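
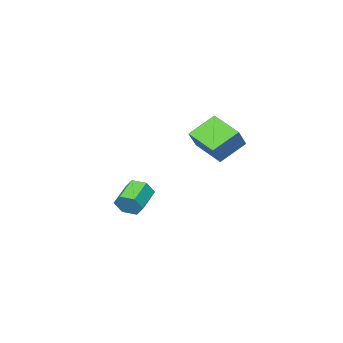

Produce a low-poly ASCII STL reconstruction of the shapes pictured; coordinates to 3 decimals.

solid 
facet normal -0.571 -0.235 -0.787
outer loop
vertex -4.85 1.782 4.039
vertex -4.817 3.346 3.549
vertex -3.602 1.498 3.219
endloop
endfacet
facet normal -0.020 -0.954 0.299
outer loop
vertex -2.883 1.794 4.211
vertex -4.85 1.782 4.039
vertex -3.602 1.498 3.219
endloop
endfacet
facet normal -0.570 -0.234 -0.787
outer loop
vertex -3.602 1.498 3.219
vertex -4.817 3.346 3.549
vertex -3.569 3.063 2.729
endloop
endfacet
facet normal 0.821 -0.186 -0.540
outer loop
vertex -3.569 3.063 2.729
vertex -2.883 1.794 4.211
vertex -3.602 1.498 3.219
endloop
endfacet
facet normal -0.821 0.186 0.540
outer loop
vertex -4.85 1.782 4.039
vertex -4.098 3.642 4.541
vertex -4.817 3.346 3.549
endloop
endfacet
facet normal -0.020 -0.954 0.298
outer loop
vertex -4.131 2.077 5.031
vertex -4.85 1.782 4.039
vertex -2.883 1.794 4.211
endloop
endfacet
facet normal -0.821 0.186 0.540
outer loop
vertex -4.131 2.077 5.031
vertex -4.098 3.642 4.541
vertex -4.85 1.782 4.039
endloop
endfacet
facet normal 0.020 0.954 -0.299
outer loop
vertex -4.817 3.346 3.549
vertex -4.098 3.642 4.541
vertex -3.569 3.063 2.729
endloop
endfacet
facet normal 0.821 -0.186 -0.540
outer loop
vertex -2.85 3.358 3.721
vertex -2.883 1.794 4.211
vertex -3.569 3.063 2.729
endloop
endfacet
facet normal 0.021 0.954 -0.299
outer loop
vertex -3.569 3.063 2.729
vertex -4.098 3.642 4.541
vertex -2.85 3.358 3.721
endloop
endfacet
facet normal 0.570 0.235 0.787
outer loop
vertex -2.85 3.358 3.721
vertex -4.131 2.077 5.031
vertex -2.883 1.794 4.211
endloop
endfacet
facet normal 0.571 0.234 0.787
outer loop
vertex -4.098 3.642 4.541
vertex -4.131 2.077 5.031
vertex -2.85 3.358 3.721
endloop
endfacet
facet normal 0.852 0.392 -0.347
outer loop
vertex -2.739 -2.658 -1.178
vertex -3.079 -2.464 -1.794
vertex -3.06 -2.004 -1.227
endloop
endfacet
facet normal 0.284 0.209 0.936
outer loop
vertex -2.739 -2.658 -1.178
vertex -3.06 -2.004 -1.227
vertex -3.941 -3.211 -0.69
endloop
endfacet
facet normal 0.284 0.209 0.936
outer loop
vertex -3.941 -3.211 -0.69
vertex -3.06 -2.004 -1.227
vertex -4.262 -2.557 -0.739
endloop
endfacet
facet normal -0.852 -0.392 0.346
outer loop
vertex -3.941 -3.211 -0.69
vertex -4.262 -2.557 -0.739
vertex -4.281 -3.016 -1.306
endloop
endfacet
facet normal 0.852 0.392 -0.347
outer loop
vertex -3.06 -2.004 -1.227
vertex -3.079 -2.464 -1.794
vertex -3.4 -1.81 -1.843
endloop
endfacet
facet normal -0.239 0.881 0.409
outer loop
vertex -3.06 -2.004 -1.227
vertex -3.4 -1.81 -1.843
vertex -4.262 -2.557 -0.739
endloop
endfacet
facet normal -0.238 0.881 0.410
outer loop
vertex -4.262 -2.557 -0.739
vertex -3.4 -1.81 -1.843
vertex -4.602 -2.362 -1.355
endloop
endfacet
facet normal -0.852 -0.392 0.346
outer loop
vertex -4.262 -2.557 -0.739
vertex -4.602 -2.362 -1.355
vertex -4.281 -3.016 -1.306
endloop
endfacet
facet normal 0.852 0.392 -0.346
outer loop
vertex -3.4 -1.81 -1.843
vertex -3.079 -2.464 -1.794
vertex -3.419 -2.269 -2.41
endloop
endfacet
facet normal -0.522 0.671 -0.526
outer loop
vertex -3.4 -1.81 -1.843
vertex -3.419 -2.269 -2.41
vertex -4.602 -2.362 -1.355
endloop
endfacet
facet normal -0.522 0.671 -0.527
outer loop
vertex -4.602 -2.362 -1.355
vertex -3.419 -2.269 -2.41
vertex -4.621 -2.822 -1.922
endloop
endfacet
facet normal -0.852 -0.392 0.347
outer loop
vertex -4.602 -2.362 -1.355
vertex -4.621 -2.822 -1.922
vertex -4.281 -3.016 -1.306
endloop
endfacet
facet normal 0.852 0.392 -0.346
outer loop
vertex -3.419 -2.269 -2.41
vertex -3.079 -2.464 -1.794
vertex -3.098 -2.923 -2.361
endloop
endfacet
facet normal -0.284 -0.209 -0.936
outer loop
vertex -3.419 -2.269 -2.41
vertex -3.098 -2.923 -2.361
vertex -4.621 -2.822 -1.922
endloop
endfacet
facet normal -0.284 -0.209 -0.936
outer loop
vertex -4.621 -2.822 -1.922
vertex -3.098 -2.923 -2.361
vertex -4.3 -3.476 -1.873
endloop
endfacet
facet normal -0.852 -0.392 0.347
outer loop
vertex -4.621 -2.822 -1.922
vertex -4.3 -3.476 -1.873
vertex -4.281 -3.016 -1.306
endloop
endfacet
facet normal 0.852 0.392 -0.346
outer loop
vertex -3.098 -2.923 -2.361
vertex -3.079 -2.464 -1.794
vertex -2.758 -3.118 -1.745
endloop
endfacet
facet normal 0.238 -0.880 -0.410
outer loop
vertex -3.098 -2.923 -2.361
vertex -2.758 -3.118 -1.745
vertex -4.3 -3.476 -1.873
endloop
endfacet
facet normal 0.238 -0.881 -0.409
outer loop
vertex -4.3 -3.476 -1.873
vertex -2.758 -3.118 -1.745
vertex -3.96 -3.67 -1.257
endloop
endfacet
facet normal -0.852 -0.392 0.347
outer loop
vertex -4.3 -3.476 -1.873
vertex -3.96 -3.67 -1.257
vertex -4.281 -3.016 -1.306
endloop
endfacet
facet normal 0.852 0.392 -0.347
outer loop
vertex -2.758 -3.118 -1.745
vertex -3.079 -2.464 -1.794
vertex -2.739 -2.658 -1.178
endloop
endfacet
facet normal 0.522 -0.671 0.527
outer loop
vertex -2.758 -3.118 -1.745
vertex -2.739 -2.658 -1.178
vertex -3.96 -3.67 -1.257
endloop
endfacet
facet normal 0.522 -0.671 0.526
outer loop
vertex -3.96 -3.67 -1.257
vertex -2.739 -2.658 -1.178
vertex -3.941 -3.211 -0.69
endloop
endfacet
facet normal -0.852 -0.392 0.346
outer loop
vertex -3.96 -3.67 -1.257
vertex -3.941 -3.211 -0.69
vertex -4.281 -3.016 -1.306
endloop
endfacet

endsolid


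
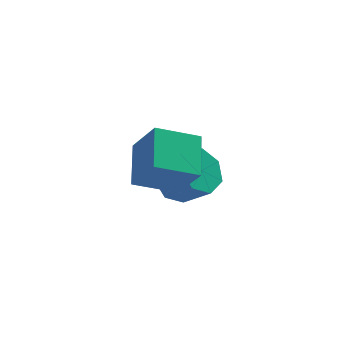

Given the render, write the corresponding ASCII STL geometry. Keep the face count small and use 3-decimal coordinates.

solid 
facet normal -0.312 0.412 -0.856
outer loop
vertex -0.161 -0.478 -0.321
vertex 1.493 -0.777 -1.068
vertex -0.713 -2.093 -0.896
endloop
endfacet
facet normal -0.899 0.163 0.406
outer loop
vertex -0.113 -2.883 0.748
vertex -0.161 -0.478 -0.321
vertex -0.713 -2.093 -0.896
endloop
endfacet
facet normal -0.312 0.412 -0.856
outer loop
vertex -0.713 -2.093 -0.896
vertex 1.493 -0.777 -1.068
vertex 0.942 -2.391 -1.643
endloop
endfacet
facet normal -0.306 -0.897 -0.319
outer loop
vertex 0.942 -2.391 -1.643
vertex -0.113 -2.883 0.748
vertex -0.713 -2.093 -0.896
endloop
endfacet
facet normal 0.306 0.897 0.319
outer loop
vertex -0.161 -0.478 -0.321
vertex 2.093 -1.567 0.576
vertex 1.493 -0.777 -1.068
endloop
endfacet
facet normal -0.899 0.162 0.406
outer loop
vertex 0.438 -1.269 1.323
vertex -0.161 -0.478 -0.321
vertex -0.113 -2.883 0.748
endloop
endfacet
facet normal 0.306 0.897 0.320
outer loop
vertex 0.438 -1.269 1.323
vertex 2.093 -1.567 0.576
vertex -0.161 -0.478 -0.321
endloop
endfacet
facet normal 0.899 -0.162 -0.406
outer loop
vertex 1.493 -0.777 -1.068
vertex 2.093 -1.567 0.576
vertex 0.942 -2.391 -1.643
endloop
endfacet
facet normal -0.306 -0.897 -0.320
outer loop
vertex 1.541 -3.182 0.001
vertex -0.113 -2.883 0.748
vertex 0.942 -2.391 -1.643
endloop
endfacet
facet normal 0.899 -0.163 -0.406
outer loop
vertex 0.942 -2.391 -1.643
vertex 2.093 -1.567 0.576
vertex 1.541 -3.182 0.001
endloop
endfacet
facet normal 0.312 -0.412 0.856
outer loop
vertex 1.541 -3.182 0.001
vertex 0.438 -1.269 1.323
vertex -0.113 -2.883 0.748
endloop
endfacet
facet normal 0.312 -0.412 0.856
outer loop
vertex 2.093 -1.567 0.576
vertex 0.438 -1.269 1.323
vertex 1.541 -3.182 0.001
endloop
endfacet
facet normal -0.515 0.491 -0.702
outer loop
vertex 2.637 1.138 -4.377
vertex 1.78 0.581 -4.138
vertex 2.1 1.495 -3.733
endloop
endfacet
facet normal 0.622 0.778 0.087
outer loop
vertex 2.637 1.138 -4.377
vertex 2.1 1.495 -3.733
vertex 3.457 0.357 -3.262
endloop
endfacet
facet normal 0.622 0.778 0.087
outer loop
vertex 3.457 0.357 -3.262
vertex 2.1 1.495 -3.733
vertex 2.92 0.714 -2.617
endloop
endfacet
facet normal 0.516 -0.491 0.702
outer loop
vertex 3.457 0.357 -3.262
vertex 2.92 0.714 -2.617
vertex 2.6 -0.201 -3.022
endloop
endfacet
facet normal -0.516 0.492 -0.702
outer loop
vertex 2.1 1.495 -3.733
vertex 1.78 0.581 -4.138
vertex 1.322 1.163 -3.394
endloop
endfacet
facet normal -0.073 0.791 0.607
outer loop
vertex 2.1 1.495 -3.733
vertex 1.322 1.163 -3.394
vertex 2.92 0.714 -2.617
endloop
endfacet
facet normal -0.073 0.791 0.607
outer loop
vertex 2.92 0.714 -2.617
vertex 1.322 1.163 -3.394
vertex 2.143 0.382 -2.278
endloop
endfacet
facet normal 0.516 -0.491 0.702
outer loop
vertex 2.92 0.714 -2.617
vertex 2.143 0.382 -2.278
vertex 2.6 -0.201 -3.022
endloop
endfacet
facet normal -0.516 0.491 -0.702
outer loop
vertex 1.322 1.163 -3.394
vertex 1.78 0.581 -4.138
vertex 0.889 0.393 -3.615
endloop
endfacet
facet normal -0.713 0.208 0.670
outer loop
vertex 1.322 1.163 -3.394
vertex 0.889 0.393 -3.615
vertex 2.143 0.382 -2.278
endloop
endfacet
facet normal -0.712 0.209 0.670
outer loop
vertex 2.143 0.382 -2.278
vertex 0.889 0.393 -3.615
vertex 1.709 -0.389 -2.499
endloop
endfacet
facet normal 0.516 -0.491 0.702
outer loop
vertex 2.143 0.382 -2.278
vertex 1.709 -0.389 -2.499
vertex 2.6 -0.201 -3.022
endloop
endfacet
facet normal -0.516 0.491 -0.702
outer loop
vertex 0.889 0.393 -3.615
vertex 1.78 0.581 -4.138
vertex 1.127 -0.236 -4.23
endloop
endfacet
facet normal -0.816 -0.531 0.227
outer loop
vertex 0.889 0.393 -3.615
vertex 1.127 -0.236 -4.23
vertex 1.709 -0.389 -2.499
endloop
endfacet
facet normal -0.816 -0.531 0.227
outer loop
vertex 1.709 -0.389 -2.499
vertex 1.127 -0.236 -4.23
vertex 1.947 -1.018 -3.114
endloop
endfacet
facet normal 0.516 -0.491 0.702
outer loop
vertex 1.709 -0.389 -2.499
vertex 1.947 -1.018 -3.114
vertex 2.6 -0.201 -3.022
endloop
endfacet
facet normal -0.516 0.491 -0.702
outer loop
vertex 1.127 -0.236 -4.23
vertex 1.78 0.581 -4.138
vertex 1.856 -0.25 -4.776
endloop
endfacet
facet normal -0.306 -0.871 -0.386
outer loop
vertex 1.127 -0.236 -4.23
vertex 1.856 -0.25 -4.776
vertex 1.947 -1.018 -3.114
endloop
endfacet
facet normal -0.304 -0.871 -0.386
outer loop
vertex 1.947 -1.018 -3.114
vertex 1.856 -0.25 -4.776
vertex 2.676 -1.031 -3.66
endloop
endfacet
facet normal 0.516 -0.492 0.701
outer loop
vertex 1.947 -1.018 -3.114
vertex 2.676 -1.031 -3.66
vertex 2.6 -0.201 -3.022
endloop
endfacet
facet normal -0.516 0.492 -0.702
outer loop
vertex 1.856 -0.25 -4.776
vertex 1.78 0.581 -4.138
vertex 2.528 0.362 -4.841
endloop
endfacet
facet normal 0.436 -0.554 -0.709
outer loop
vertex 1.856 -0.25 -4.776
vertex 2.528 0.362 -4.841
vertex 2.676 -1.031 -3.66
endloop
endfacet
facet normal 0.435 -0.555 -0.709
outer loop
vertex 2.676 -1.031 -3.66
vertex 2.528 0.362 -4.841
vertex 3.348 -0.42 -3.726
endloop
endfacet
facet normal 0.516 -0.492 0.701
outer loop
vertex 2.676 -1.031 -3.66
vertex 3.348 -0.42 -3.726
vertex 2.6 -0.201 -3.022
endloop
endfacet
facet normal -0.515 0.492 -0.702
outer loop
vertex 2.528 0.362 -4.841
vertex 1.78 0.581 -4.138
vertex 2.637 1.138 -4.377
endloop
endfacet
facet normal 0.848 0.179 -0.498
outer loop
vertex 2.528 0.362 -4.841
vertex 2.637 1.138 -4.377
vertex 3.348 -0.42 -3.726
endloop
endfacet
facet normal 0.848 0.179 -0.499
outer loop
vertex 3.348 -0.42 -3.726
vertex 2.637 1.138 -4.377
vertex 3.457 0.357 -3.262
endloop
endfacet
facet normal 0.516 -0.491 0.701
outer loop
vertex 3.348 -0.42 -3.726
vertex 3.457 0.357 -3.262
vertex 2.6 -0.201 -3.022
endloop
endfacet

endsolid


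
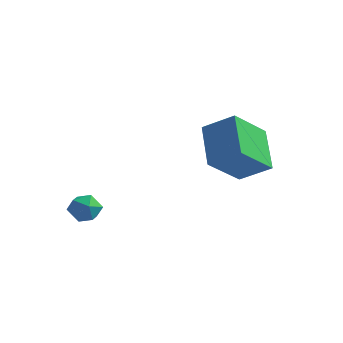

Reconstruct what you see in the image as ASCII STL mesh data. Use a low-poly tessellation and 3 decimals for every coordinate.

solid 
facet normal -0.112 0.882 -0.458
outer loop
vertex -2.113 -2.121 -0.049
vertex -2.749 -2.128 0.093
vertex -2.325 -1.858 0.509
endloop
endfacet
facet normal 0.542 0.821 -0.181
outer loop
vertex -2.113 -2.121 -0.049
vertex -2.325 -1.858 0.509
vertex -1.782 -2.218 0.504
endloop
endfacet
facet normal 0.850 0.245 -0.466
outer loop
vertex -2.113 -2.121 -0.049
vertex -1.782 -2.218 0.504
vertex -1.869 -2.71 0.086
endloop
endfacet
facet normal 0.386 -0.051 -0.921
outer loop
vertex -2.113 -2.121 -0.049
vertex -1.869 -2.71 0.086
vertex -2.467 -2.655 -0.168
endloop
endfacet
facet normal -0.208 0.342 -0.916
outer loop
vertex -2.113 -2.121 -0.049
vertex -2.467 -2.655 -0.168
vertex -2.749 -2.128 0.093
endloop
endfacet
facet normal 0.475 0.709 0.521
outer loop
vertex -1.782 -2.218 0.504
vertex -2.325 -1.858 0.509
vertex -2.213 -2.285 0.988
endloop
endfacet
facet normal -0.585 0.808 0.072
outer loop
vertex -2.325 -1.858 0.509
vertex -2.749 -2.128 0.093
vertex -2.811 -2.23 0.734
endloop
endfacet
facet normal -0.741 -0.065 -0.669
outer loop
vertex -2.749 -2.128 0.093
vertex -2.467 -2.655 -0.168
vertex -2.898 -2.722 0.316
endloop
endfacet
facet normal 0.223 -0.701 -0.677
outer loop
vertex -2.467 -2.655 -0.168
vertex -1.869 -2.71 0.086
vertex -2.355 -3.082 0.311
endloop
endfacet
facet normal 0.973 -0.222 0.059
outer loop
vertex -1.869 -2.71 0.086
vertex -1.782 -2.218 0.504
vertex -1.931 -2.812 0.727
endloop
endfacet
facet normal -0.386 0.051 0.921
outer loop
vertex -2.567 -2.819 0.869
vertex -2.213 -2.285 0.988
vertex -2.811 -2.23 0.734
endloop
endfacet
facet normal -0.850 -0.245 0.466
outer loop
vertex -2.567 -2.819 0.869
vertex -2.811 -2.23 0.734
vertex -2.898 -2.722 0.316
endloop
endfacet
facet normal -0.542 -0.821 0.181
outer loop
vertex -2.567 -2.819 0.869
vertex -2.898 -2.722 0.316
vertex -2.355 -3.082 0.311
endloop
endfacet
facet normal 0.112 -0.882 0.458
outer loop
vertex -2.567 -2.819 0.869
vertex -2.355 -3.082 0.311
vertex -1.931 -2.812 0.727
endloop
endfacet
facet normal 0.208 -0.342 0.916
outer loop
vertex -2.567 -2.819 0.869
vertex -1.931 -2.812 0.727
vertex -2.213 -2.285 0.988
endloop
endfacet
facet normal -0.223 0.701 0.677
outer loop
vertex -2.811 -2.23 0.734
vertex -2.213 -2.285 0.988
vertex -2.325 -1.858 0.509
endloop
endfacet
facet normal -0.973 0.222 -0.059
outer loop
vertex -2.898 -2.722 0.316
vertex -2.811 -2.23 0.734
vertex -2.749 -2.128 0.093
endloop
endfacet
facet normal -0.475 -0.709 -0.521
outer loop
vertex -2.355 -3.082 0.311
vertex -2.898 -2.722 0.316
vertex -2.467 -2.655 -0.168
endloop
endfacet
facet normal 0.585 -0.808 -0.072
outer loop
vertex -1.931 -2.812 0.727
vertex -2.355 -3.082 0.311
vertex -1.869 -2.71 0.086
endloop
endfacet
facet normal 0.741 0.065 0.669
outer loop
vertex -2.213 -2.285 0.988
vertex -1.931 -2.812 0.727
vertex -1.782 -2.218 0.504
endloop
endfacet
facet normal -0.836 -0.172 -0.521
outer loop
vertex 0.148 0.866 3.529
vertex 0.556 2.259 2.414
vertex 1.075 -0.291 2.423
endloop
endfacet
facet normal -0.223 -0.761 0.609
outer loop
vertex 2.204 -0.059 3.126
vertex 0.148 0.866 3.529
vertex 1.075 -0.291 2.423
endloop
endfacet
facet normal -0.836 -0.172 -0.521
outer loop
vertex 1.075 -0.291 2.423
vertex 0.556 2.259 2.414
vertex 1.483 1.101 1.308
endloop
endfacet
facet normal 0.501 -0.626 -0.598
outer loop
vertex 1.483 1.101 1.308
vertex 2.204 -0.059 3.126
vertex 1.075 -0.291 2.423
endloop
endfacet
facet normal -0.501 0.626 0.598
outer loop
vertex 0.148 0.866 3.529
vertex 1.685 2.491 3.117
vertex 0.556 2.259 2.414
endloop
endfacet
facet normal -0.223 -0.761 0.610
outer loop
vertex 1.277 1.099 4.232
vertex 0.148 0.866 3.529
vertex 2.204 -0.059 3.126
endloop
endfacet
facet normal -0.501 0.626 0.598
outer loop
vertex 1.277 1.099 4.232
vertex 1.685 2.491 3.117
vertex 0.148 0.866 3.529
endloop
endfacet
facet normal 0.223 0.761 -0.609
outer loop
vertex 0.556 2.259 2.414
vertex 1.685 2.491 3.117
vertex 1.483 1.101 1.308
endloop
endfacet
facet normal 0.501 -0.625 -0.598
outer loop
vertex 2.612 1.334 2.011
vertex 2.204 -0.059 3.126
vertex 1.483 1.101 1.308
endloop
endfacet
facet normal 0.222 0.761 -0.610
outer loop
vertex 1.483 1.101 1.308
vertex 1.685 2.491 3.117
vertex 2.612 1.334 2.011
endloop
endfacet
facet normal 0.836 0.172 0.521
outer loop
vertex 2.612 1.334 2.011
vertex 1.277 1.099 4.232
vertex 2.204 -0.059 3.126
endloop
endfacet
facet normal 0.836 0.172 0.521
outer loop
vertex 1.685 2.491 3.117
vertex 1.277 1.099 4.232
vertex 2.612 1.334 2.011
endloop
endfacet

endsolid


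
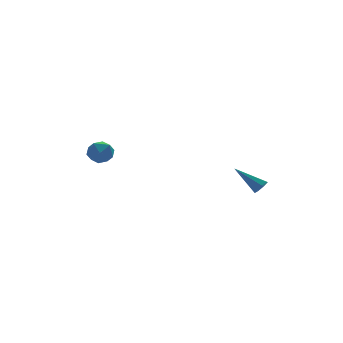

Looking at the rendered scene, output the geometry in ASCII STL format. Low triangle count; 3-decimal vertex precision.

solid 
facet normal 0.585 -0.571 -0.576
outer loop
vertex 4.507 -2.47 0.318
vertex 4.274 -2.272 -0.115
vertex 4.702 -2.093 0.142
endloop
endfacet
facet normal 0.530 0.118 0.840
outer loop
vertex 4.507 -2.47 0.318
vertex 4.702 -2.093 0.142
vertex 3.146 -1.168 0.995
endloop
endfacet
facet normal 0.585 -0.572 -0.575
outer loop
vertex 4.702 -2.093 0.142
vertex 4.274 -2.272 -0.115
vertex 4.575 -1.851 -0.228
endloop
endfacet
facet normal 0.600 0.748 0.283
outer loop
vertex 4.702 -2.093 0.142
vertex 4.575 -1.851 -0.228
vertex 3.146 -1.168 0.995
endloop
endfacet
facet normal 0.585 -0.573 -0.574
outer loop
vertex 4.575 -1.851 -0.228
vertex 4.274 -2.272 -0.115
vertex 4.222 -1.926 -0.513
endloop
endfacet
facet normal 0.113 0.918 -0.381
outer loop
vertex 4.575 -1.851 -0.228
vertex 4.222 -1.926 -0.513
vertex 3.146 -1.168 0.995
endloop
endfacet
facet normal 0.585 -0.573 -0.574
outer loop
vertex 4.222 -1.926 -0.513
vertex 4.274 -2.272 -0.115
vertex 3.908 -2.262 -0.498
endloop
endfacet
facet normal -0.566 0.500 -0.655
outer loop
vertex 4.222 -1.926 -0.513
vertex 3.908 -2.262 -0.498
vertex 3.146 -1.168 0.995
endloop
endfacet
facet normal 0.585 -0.572 -0.574
outer loop
vertex 3.908 -2.262 -0.498
vertex 4.274 -2.272 -0.115
vertex 3.87 -2.605 -0.195
endloop
endfacet
facet normal -0.924 -0.191 -0.332
outer loop
vertex 3.908 -2.262 -0.498
vertex 3.87 -2.605 -0.195
vertex 3.146 -1.168 0.995
endloop
endfacet
facet normal 0.585 -0.572 -0.574
outer loop
vertex 3.87 -2.605 -0.195
vertex 4.274 -2.272 -0.115
vertex 4.136 -2.698 0.169
endloop
endfacet
facet normal -0.693 -0.634 0.344
outer loop
vertex 3.87 -2.605 -0.195
vertex 4.136 -2.698 0.169
vertex 3.146 -1.168 0.995
endloop
endfacet
facet normal 0.583 -0.573 -0.576
outer loop
vertex 4.136 -2.698 0.169
vertex 4.274 -2.272 -0.115
vertex 4.507 -2.47 0.318
endloop
endfacet
facet normal -0.043 -0.496 0.867
outer loop
vertex 4.136 -2.698 0.169
vertex 4.507 -2.47 0.318
vertex 3.146 -1.168 0.995
endloop
endfacet
facet normal -0.863 0.208 0.461
outer loop
vertex -4.286 1.6 1.922
vertex -3.861 1.686 2.679
vertex -3.971 2.378 2.16
endloop
endfacet
facet normal -0.879 0.423 -0.220
outer loop
vertex -4.286 1.6 1.922
vertex -3.971 2.378 2.16
vertex -3.893 2.11 1.333
endloop
endfacet
facet normal -0.760 -0.146 -0.634
outer loop
vertex -4.286 1.6 1.922
vertex -3.893 2.11 1.333
vertex -3.735 1.251 1.342
endloop
endfacet
facet normal -0.670 -0.712 -0.208
outer loop
vertex -4.286 1.6 1.922
vertex -3.735 1.251 1.342
vertex -3.715 0.989 2.174
endloop
endfacet
facet normal -0.734 -0.493 0.468
outer loop
vertex -4.286 1.6 1.922
vertex -3.715 0.989 2.174
vertex -3.861 1.686 2.679
endloop
endfacet
facet normal -0.343 0.884 -0.319
outer loop
vertex -3.893 2.11 1.333
vertex -3.971 2.378 2.16
vertex -3.225 2.511 1.726
endloop
endfacet
facet normal -0.316 0.537 0.782
outer loop
vertex -3.971 2.378 2.16
vertex -3.861 1.686 2.679
vertex -3.205 2.249 2.558
endloop
endfacet
facet normal -0.108 -0.598 0.794
outer loop
vertex -3.861 1.686 2.679
vertex -3.715 0.989 2.174
vertex -3.047 1.39 2.567
endloop
endfacet
facet normal -0.005 -0.954 -0.300
outer loop
vertex -3.715 0.989 2.174
vertex -3.735 1.251 1.342
vertex -2.969 1.122 1.74
endloop
endfacet
facet normal -0.150 -0.038 -0.988
outer loop
vertex -3.735 1.251 1.342
vertex -3.893 2.11 1.333
vertex -3.079 1.814 1.221
endloop
endfacet
facet normal 0.670 0.712 0.208
outer loop
vertex -2.654 1.9 1.978
vertex -3.225 2.511 1.726
vertex -3.205 2.249 2.558
endloop
endfacet
facet normal 0.760 0.146 0.634
outer loop
vertex -2.654 1.9 1.978
vertex -3.205 2.249 2.558
vertex -3.047 1.39 2.567
endloop
endfacet
facet normal 0.879 -0.423 0.220
outer loop
vertex -2.654 1.9 1.978
vertex -3.047 1.39 2.567
vertex -2.969 1.122 1.74
endloop
endfacet
facet normal 0.863 -0.208 -0.461
outer loop
vertex -2.654 1.9 1.978
vertex -2.969 1.122 1.74
vertex -3.079 1.814 1.221
endloop
endfacet
facet normal 0.734 0.493 -0.468
outer loop
vertex -2.654 1.9 1.978
vertex -3.079 1.814 1.221
vertex -3.225 2.511 1.726
endloop
endfacet
facet normal 0.005 0.954 0.300
outer loop
vertex -3.205 2.249 2.558
vertex -3.225 2.511 1.726
vertex -3.971 2.378 2.16
endloop
endfacet
facet normal 0.150 0.038 0.988
outer loop
vertex -3.047 1.39 2.567
vertex -3.205 2.249 2.558
vertex -3.861 1.686 2.679
endloop
endfacet
facet normal 0.343 -0.884 0.319
outer loop
vertex -2.969 1.122 1.74
vertex -3.047 1.39 2.567
vertex -3.715 0.989 2.174
endloop
endfacet
facet normal 0.316 -0.537 -0.782
outer loop
vertex -3.079 1.814 1.221
vertex -2.969 1.122 1.74
vertex -3.735 1.251 1.342
endloop
endfacet
facet normal 0.108 0.598 -0.794
outer loop
vertex -3.225 2.511 1.726
vertex -3.079 1.814 1.221
vertex -3.893 2.11 1.333
endloop
endfacet

endsolid


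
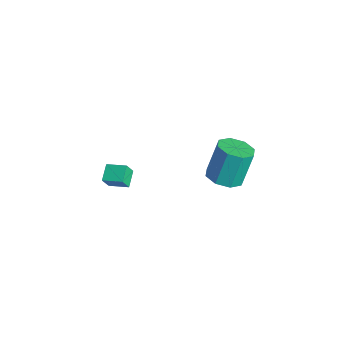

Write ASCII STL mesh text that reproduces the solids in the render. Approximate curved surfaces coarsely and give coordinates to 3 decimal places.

solid 
facet normal 0.130 -0.364 -0.922
outer loop
vertex 3.475 2.106 3.159
vertex 2.547 2.213 2.986
vertex 3.318 2.759 2.879
endloop
endfacet
facet normal 0.968 0.249 0.038
outer loop
vertex 3.475 2.106 3.159
vertex 3.318 2.759 2.879
vertex 3.221 2.819 4.967
endloop
endfacet
facet normal 0.967 0.250 0.038
outer loop
vertex 3.221 2.819 4.967
vertex 3.318 2.759 2.879
vertex 3.063 3.472 4.687
endloop
endfacet
facet normal -0.130 0.364 0.922
outer loop
vertex 3.221 2.819 4.967
vertex 3.063 3.472 4.687
vertex 2.293 2.927 4.794
endloop
endfacet
facet normal 0.130 -0.364 -0.922
outer loop
vertex 3.318 2.759 2.879
vertex 2.547 2.213 2.986
vertex 2.709 3.092 2.662
endloop
endfacet
facet normal 0.531 0.811 -0.245
outer loop
vertex 3.318 2.759 2.879
vertex 2.709 3.092 2.662
vertex 3.063 3.472 4.687
endloop
endfacet
facet normal 0.532 0.811 -0.245
outer loop
vertex 3.063 3.472 4.687
vertex 2.709 3.092 2.662
vertex 2.455 3.805 4.47
endloop
endfacet
facet normal -0.130 0.364 0.922
outer loop
vertex 3.063 3.472 4.687
vertex 2.455 3.805 4.47
vertex 2.293 2.927 4.794
endloop
endfacet
facet normal 0.129 -0.364 -0.922
outer loop
vertex 2.709 3.092 2.662
vertex 2.547 2.213 2.986
vertex 2.005 2.91 2.635
endloop
endfacet
facet normal -0.217 0.897 -0.384
outer loop
vertex 2.709 3.092 2.662
vertex 2.005 2.91 2.635
vertex 2.455 3.805 4.47
endloop
endfacet
facet normal -0.216 0.897 -0.385
outer loop
vertex 2.455 3.805 4.47
vertex 2.005 2.91 2.635
vertex 1.751 3.624 4.443
endloop
endfacet
facet normal -0.129 0.364 0.922
outer loop
vertex 2.455 3.805 4.47
vertex 1.751 3.624 4.443
vertex 2.293 2.927 4.794
endloop
endfacet
facet normal 0.130 -0.364 -0.922
outer loop
vertex 2.005 2.91 2.635
vertex 2.547 2.213 2.986
vertex 1.619 2.321 2.813
endloop
endfacet
facet normal -0.837 0.458 -0.299
outer loop
vertex 2.005 2.91 2.635
vertex 1.619 2.321 2.813
vertex 1.751 3.624 4.443
endloop
endfacet
facet normal -0.837 0.458 -0.298
outer loop
vertex 1.751 3.624 4.443
vertex 1.619 2.321 2.813
vertex 1.365 3.034 4.621
endloop
endfacet
facet normal -0.130 0.363 0.923
outer loop
vertex 1.751 3.624 4.443
vertex 1.365 3.034 4.621
vertex 2.293 2.927 4.794
endloop
endfacet
facet normal 0.130 -0.364 -0.922
outer loop
vertex 1.619 2.321 2.813
vertex 2.547 2.213 2.986
vertex 1.777 1.668 3.093
endloop
endfacet
facet normal -0.968 -0.250 -0.037
outer loop
vertex 1.619 2.321 2.813
vertex 1.777 1.668 3.093
vertex 1.365 3.034 4.621
endloop
endfacet
facet normal -0.968 -0.249 -0.038
outer loop
vertex 1.365 3.034 4.621
vertex 1.777 1.668 3.093
vertex 1.522 2.381 4.901
endloop
endfacet
facet normal -0.130 0.364 0.922
outer loop
vertex 1.365 3.034 4.621
vertex 1.522 2.381 4.901
vertex 2.293 2.927 4.794
endloop
endfacet
facet normal 0.130 -0.364 -0.922
outer loop
vertex 1.777 1.668 3.093
vertex 2.547 2.213 2.986
vertex 2.385 1.335 3.31
endloop
endfacet
facet normal -0.532 -0.811 0.245
outer loop
vertex 1.777 1.668 3.093
vertex 2.385 1.335 3.31
vertex 1.522 2.381 4.901
endloop
endfacet
facet normal -0.531 -0.811 0.245
outer loop
vertex 1.522 2.381 4.901
vertex 2.385 1.335 3.31
vertex 2.131 2.048 5.118
endloop
endfacet
facet normal -0.130 0.364 0.922
outer loop
vertex 1.522 2.381 4.901
vertex 2.131 2.048 5.118
vertex 2.293 2.927 4.794
endloop
endfacet
facet normal 0.129 -0.364 -0.922
outer loop
vertex 2.385 1.335 3.31
vertex 2.547 2.213 2.986
vertex 3.089 1.516 3.337
endloop
endfacet
facet normal 0.216 -0.898 0.384
outer loop
vertex 2.385 1.335 3.31
vertex 3.089 1.516 3.337
vertex 2.131 2.048 5.118
endloop
endfacet
facet normal 0.217 -0.897 0.385
outer loop
vertex 2.131 2.048 5.118
vertex 3.089 1.516 3.337
vertex 2.835 2.23 5.145
endloop
endfacet
facet normal -0.129 0.364 0.922
outer loop
vertex 2.131 2.048 5.118
vertex 2.835 2.23 5.145
vertex 2.293 2.927 4.794
endloop
endfacet
facet normal 0.130 -0.363 -0.923
outer loop
vertex 3.089 1.516 3.337
vertex 2.547 2.213 2.986
vertex 3.475 2.106 3.159
endloop
endfacet
facet normal 0.837 -0.458 0.298
outer loop
vertex 3.089 1.516 3.337
vertex 3.475 2.106 3.159
vertex 2.835 2.23 5.145
endloop
endfacet
facet normal 0.837 -0.458 0.298
outer loop
vertex 2.835 2.23 5.145
vertex 3.475 2.106 3.159
vertex 3.221 2.819 4.967
endloop
endfacet
facet normal -0.130 0.364 0.922
outer loop
vertex 2.835 2.23 5.145
vertex 3.221 2.819 4.967
vertex 2.293 2.927 4.794
endloop
endfacet
facet normal -0.743 0.529 0.411
outer loop
vertex -4.521 -1.066 -1.781
vertex -3.79 -0.247 -1.514
vertex -4.68 -0.66 -2.591
endloop
endfacet
facet normal -0.646 -0.725 -0.237
outer loop
vertex -3.93 -1.193 -3.006
vertex -4.521 -1.066 -1.781
vertex -4.68 -0.66 -2.591
endloop
endfacet
facet normal -0.743 0.528 0.412
outer loop
vertex -4.68 -0.66 -2.591
vertex -3.79 -0.247 -1.514
vertex -3.949 0.16 -2.323
endloop
endfacet
facet normal -0.173 0.442 -0.880
outer loop
vertex -3.949 0.16 -2.323
vertex -3.93 -1.193 -3.006
vertex -4.68 -0.66 -2.591
endloop
endfacet
facet normal 0.173 -0.442 0.880
outer loop
vertex -4.521 -1.066 -1.781
vertex -3.04 -0.78 -1.929
vertex -3.79 -0.247 -1.514
endloop
endfacet
facet normal -0.647 -0.724 -0.237
outer loop
vertex -3.771 -1.6 -2.197
vertex -4.521 -1.066 -1.781
vertex -3.93 -1.193 -3.006
endloop
endfacet
facet normal 0.173 -0.442 0.880
outer loop
vertex -3.771 -1.6 -2.197
vertex -3.04 -0.78 -1.929
vertex -4.521 -1.066 -1.781
endloop
endfacet
facet normal 0.647 0.725 0.238
outer loop
vertex -3.79 -0.247 -1.514
vertex -3.04 -0.78 -1.929
vertex -3.949 0.16 -2.323
endloop
endfacet
facet normal -0.174 0.442 -0.880
outer loop
vertex -3.199 -0.374 -2.739
vertex -3.93 -1.193 -3.006
vertex -3.949 0.16 -2.323
endloop
endfacet
facet normal 0.647 0.725 0.236
outer loop
vertex -3.949 0.16 -2.323
vertex -3.04 -0.78 -1.929
vertex -3.199 -0.374 -2.739
endloop
endfacet
facet normal 0.742 -0.528 -0.412
outer loop
vertex -3.199 -0.374 -2.739
vertex -3.771 -1.6 -2.197
vertex -3.93 -1.193 -3.006
endloop
endfacet
facet normal 0.743 -0.528 -0.411
outer loop
vertex -3.04 -0.78 -1.929
vertex -3.771 -1.6 -2.197
vertex -3.199 -0.374 -2.739
endloop
endfacet

endsolid


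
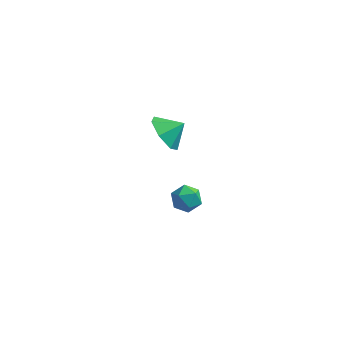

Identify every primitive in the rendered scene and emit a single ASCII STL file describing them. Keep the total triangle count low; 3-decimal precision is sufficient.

solid 
facet normal -0.665 0.027 0.746
outer loop
vertex 0.137 1.138 -2.94
vertex 0.636 0.661 -2.478
vertex 0.705 1.489 -2.446
endloop
endfacet
facet normal -0.696 0.623 0.357
outer loop
vertex 0.137 1.138 -2.94
vertex 0.705 1.489 -2.446
vertex 0.579 1.787 -3.211
endloop
endfacet
facet normal -0.840 0.440 -0.317
outer loop
vertex 0.137 1.138 -2.94
vertex 0.579 1.787 -3.211
vertex 0.433 1.144 -3.716
endloop
endfacet
facet normal -0.899 -0.269 -0.345
outer loop
vertex 0.137 1.138 -2.94
vertex 0.433 1.144 -3.716
vertex 0.468 0.448 -3.264
endloop
endfacet
facet normal -0.791 -0.526 0.312
outer loop
vertex 0.137 1.138 -2.94
vertex 0.468 0.448 -3.264
vertex 0.636 0.661 -2.478
endloop
endfacet
facet normal -0.051 0.928 0.370
outer loop
vertex 0.579 1.787 -3.211
vertex 0.705 1.489 -2.446
vertex 1.352 1.712 -2.916
endloop
endfacet
facet normal -0.000 -0.039 0.999
outer loop
vertex 0.705 1.489 -2.446
vertex 0.636 0.661 -2.478
vertex 1.387 1.016 -2.464
endloop
endfacet
facet normal -0.204 -0.933 0.296
outer loop
vertex 0.636 0.661 -2.478
vertex 0.468 0.448 -3.264
vertex 1.241 0.373 -2.969
endloop
endfacet
facet normal -0.379 -0.517 -0.767
outer loop
vertex 0.468 0.448 -3.264
vertex 0.433 1.144 -3.716
vertex 1.115 0.671 -3.734
endloop
endfacet
facet normal -0.285 0.631 -0.721
outer loop
vertex 0.433 1.144 -3.716
vertex 0.579 1.787 -3.211
vertex 1.184 1.499 -3.702
endloop
endfacet
facet normal 0.899 0.269 0.345
outer loop
vertex 1.683 1.022 -3.24
vertex 1.352 1.712 -2.916
vertex 1.387 1.016 -2.464
endloop
endfacet
facet normal 0.840 -0.440 0.317
outer loop
vertex 1.683 1.022 -3.24
vertex 1.387 1.016 -2.464
vertex 1.241 0.373 -2.969
endloop
endfacet
facet normal 0.696 -0.623 -0.357
outer loop
vertex 1.683 1.022 -3.24
vertex 1.241 0.373 -2.969
vertex 1.115 0.671 -3.734
endloop
endfacet
facet normal 0.665 -0.027 -0.746
outer loop
vertex 1.683 1.022 -3.24
vertex 1.115 0.671 -3.734
vertex 1.184 1.499 -3.702
endloop
endfacet
facet normal 0.791 0.526 -0.312
outer loop
vertex 1.683 1.022 -3.24
vertex 1.184 1.499 -3.702
vertex 1.352 1.712 -2.916
endloop
endfacet
facet normal 0.379 0.517 0.767
outer loop
vertex 1.387 1.016 -2.464
vertex 1.352 1.712 -2.916
vertex 0.705 1.489 -2.446
endloop
endfacet
facet normal 0.285 -0.631 0.721
outer loop
vertex 1.241 0.373 -2.969
vertex 1.387 1.016 -2.464
vertex 0.636 0.661 -2.478
endloop
endfacet
facet normal 0.051 -0.928 -0.370
outer loop
vertex 1.115 0.671 -3.734
vertex 1.241 0.373 -2.969
vertex 0.468 0.448 -3.264
endloop
endfacet
facet normal 0.000 0.039 -0.999
outer loop
vertex 1.184 1.499 -3.702
vertex 1.115 0.671 -3.734
vertex 0.433 1.144 -3.716
endloop
endfacet
facet normal 0.204 0.933 -0.296
outer loop
vertex 1.352 1.712 -2.916
vertex 1.184 1.499 -3.702
vertex 0.579 1.787 -3.211
endloop
endfacet
facet normal -0.748 -0.392 -0.536
outer loop
vertex 0.524 0.373 2.31
vertex 0.189 -0.156 3.165
vertex -0.086 0.815 2.838
endloop
endfacet
facet normal 0.515 0.849 -0.116
outer loop
vertex 0.524 0.373 2.31
vertex -0.086 0.815 2.838
vertex 1.011 0.276 3.755
endloop
endfacet
facet normal -0.748 -0.392 -0.535
outer loop
vertex -0.086 0.815 2.838
vertex 0.189 -0.156 3.165
vertex -0.489 0.526 3.613
endloop
endfacet
facet normal 0.114 0.910 0.399
outer loop
vertex -0.086 0.815 2.838
vertex -0.489 0.526 3.613
vertex 1.011 0.276 3.755
endloop
endfacet
facet normal -0.748 -0.392 -0.535
outer loop
vertex -0.489 0.526 3.613
vertex 0.189 -0.156 3.165
vertex -0.382 -0.276 4.051
endloop
endfacet
facet normal -0.003 0.479 0.878
outer loop
vertex -0.489 0.526 3.613
vertex -0.382 -0.276 4.051
vertex 1.011 0.276 3.755
endloop
endfacet
facet normal -0.748 -0.392 -0.535
outer loop
vertex -0.382 -0.276 4.051
vertex 0.189 -0.156 3.165
vertex 0.154 -0.987 3.822
endloop
endfacet
facet normal 0.252 -0.120 0.960
outer loop
vertex -0.382 -0.276 4.051
vertex 0.154 -0.987 3.822
vertex 1.011 0.276 3.755
endloop
endfacet
facet normal -0.748 -0.392 -0.536
outer loop
vertex 0.154 -0.987 3.822
vertex 0.189 -0.156 3.165
vertex 0.717 -1.072 3.099
endloop
endfacet
facet normal 0.685 -0.434 0.585
outer loop
vertex 0.154 -0.987 3.822
vertex 0.717 -1.072 3.099
vertex 1.011 0.276 3.755
endloop
endfacet
facet normal -0.748 -0.393 -0.535
outer loop
vertex 0.717 -1.072 3.099
vertex 0.189 -0.156 3.165
vertex 0.881 -0.467 2.426
endloop
endfacet
facet normal 0.973 -0.228 0.032
outer loop
vertex 0.717 -1.072 3.099
vertex 0.881 -0.467 2.426
vertex 1.011 0.276 3.755
endloop
endfacet
facet normal -0.748 -0.392 -0.536
outer loop
vertex 0.881 -0.467 2.426
vertex 0.189 -0.156 3.165
vertex 0.524 0.373 2.31
endloop
endfacet
facet normal 0.897 0.343 -0.279
outer loop
vertex 0.881 -0.467 2.426
vertex 0.524 0.373 2.31
vertex 1.011 0.276 3.755
endloop
endfacet

endsolid


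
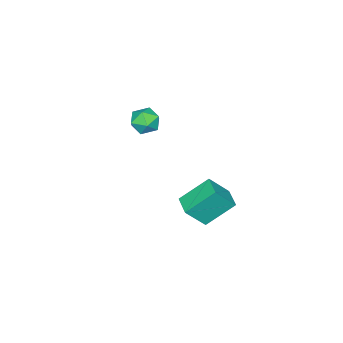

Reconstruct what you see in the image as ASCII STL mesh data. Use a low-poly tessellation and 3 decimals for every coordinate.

solid 
facet normal -0.563 0.518 0.644
outer loop
vertex 1.274 3.126 3.433
vertex 2.019 4.013 3.371
vertex 0.446 3.736 2.22
endloop
endfacet
facet normal -0.642 -0.765 0.054
outer loop
vertex 1.521 2.747 0.989
vertex 1.274 3.126 3.433
vertex 0.446 3.736 2.22
endloop
endfacet
facet normal -0.563 0.518 0.644
outer loop
vertex 0.446 3.736 2.22
vertex 2.019 4.013 3.371
vertex 1.192 4.623 2.158
endloop
endfacet
facet normal -0.520 0.384 -0.763
outer loop
vertex 1.192 4.623 2.158
vertex 1.521 2.747 0.989
vertex 0.446 3.736 2.22
endloop
endfacet
facet normal 0.520 -0.384 0.763
outer loop
vertex 1.274 3.126 3.433
vertex 3.094 3.024 2.14
vertex 2.019 4.013 3.371
endloop
endfacet
facet normal -0.642 -0.764 0.054
outer loop
vertex 2.348 2.137 2.202
vertex 1.274 3.126 3.433
vertex 1.521 2.747 0.989
endloop
endfacet
facet normal 0.520 -0.384 0.763
outer loop
vertex 2.348 2.137 2.202
vertex 3.094 3.024 2.14
vertex 1.274 3.126 3.433
endloop
endfacet
facet normal 0.642 0.765 -0.053
outer loop
vertex 2.019 4.013 3.371
vertex 3.094 3.024 2.14
vertex 1.192 4.623 2.158
endloop
endfacet
facet normal -0.521 0.384 -0.763
outer loop
vertex 2.266 3.634 0.927
vertex 1.521 2.747 0.989
vertex 1.192 4.623 2.158
endloop
endfacet
facet normal 0.642 0.765 -0.054
outer loop
vertex 1.192 4.623 2.158
vertex 3.094 3.024 2.14
vertex 2.266 3.634 0.927
endloop
endfacet
facet normal 0.563 -0.518 -0.644
outer loop
vertex 2.266 3.634 0.927
vertex 2.348 2.137 2.202
vertex 1.521 2.747 0.989
endloop
endfacet
facet normal 0.562 -0.518 -0.644
outer loop
vertex 3.094 3.024 2.14
vertex 2.348 2.137 2.202
vertex 2.266 3.634 0.927
endloop
endfacet
facet normal -0.813 0.395 0.427
outer loop
vertex -2.511 -2.468 2.904
vertex -2.354 -2.944 3.644
vertex -2.003 -2.127 3.556
endloop
endfacet
facet normal -0.522 0.852 -0.039
outer loop
vertex -2.511 -2.468 2.904
vertex -2.003 -2.127 3.556
vertex -1.765 -2.02 2.701
endloop
endfacet
facet normal -0.505 0.534 -0.678
outer loop
vertex -2.511 -2.468 2.904
vertex -1.765 -2.02 2.701
vertex -1.968 -2.77 2.261
endloop
endfacet
facet normal -0.785 -0.118 -0.608
outer loop
vertex -2.511 -2.468 2.904
vertex -1.968 -2.77 2.261
vertex -2.333 -3.342 2.844
endloop
endfacet
facet normal -0.976 -0.204 0.076
outer loop
vertex -2.511 -2.468 2.904
vertex -2.333 -3.342 2.844
vertex -2.354 -2.944 3.644
endloop
endfacet
facet normal 0.150 0.975 0.164
outer loop
vertex -1.765 -2.02 2.701
vertex -2.003 -2.127 3.556
vertex -1.147 -2.218 3.316
endloop
endfacet
facet normal -0.321 0.237 0.917
outer loop
vertex -2.003 -2.127 3.556
vertex -2.354 -2.944 3.644
vertex -1.512 -2.79 3.899
endloop
endfacet
facet normal -0.583 -0.733 0.350
outer loop
vertex -2.354 -2.944 3.644
vertex -2.333 -3.342 2.844
vertex -1.715 -3.54 3.459
endloop
endfacet
facet normal -0.275 -0.595 -0.756
outer loop
vertex -2.333 -3.342 2.844
vertex -1.968 -2.77 2.261
vertex -1.477 -3.433 2.604
endloop
endfacet
facet normal 0.179 0.461 -0.869
outer loop
vertex -1.968 -2.77 2.261
vertex -1.765 -2.02 2.701
vertex -1.126 -2.616 2.516
endloop
endfacet
facet normal 0.785 0.118 0.608
outer loop
vertex -0.969 -3.092 3.256
vertex -1.147 -2.218 3.316
vertex -1.512 -2.79 3.899
endloop
endfacet
facet normal 0.505 -0.534 0.678
outer loop
vertex -0.969 -3.092 3.256
vertex -1.512 -2.79 3.899
vertex -1.715 -3.54 3.459
endloop
endfacet
facet normal 0.522 -0.852 0.039
outer loop
vertex -0.969 -3.092 3.256
vertex -1.715 -3.54 3.459
vertex -1.477 -3.433 2.604
endloop
endfacet
facet normal 0.813 -0.395 -0.427
outer loop
vertex -0.969 -3.092 3.256
vertex -1.477 -3.433 2.604
vertex -1.126 -2.616 2.516
endloop
endfacet
facet normal 0.976 0.204 -0.076
outer loop
vertex -0.969 -3.092 3.256
vertex -1.126 -2.616 2.516
vertex -1.147 -2.218 3.316
endloop
endfacet
facet normal 0.275 0.595 0.756
outer loop
vertex -1.512 -2.79 3.899
vertex -1.147 -2.218 3.316
vertex -2.003 -2.127 3.556
endloop
endfacet
facet normal -0.179 -0.461 0.869
outer loop
vertex -1.715 -3.54 3.459
vertex -1.512 -2.79 3.899
vertex -2.354 -2.944 3.644
endloop
endfacet
facet normal -0.150 -0.975 -0.164
outer loop
vertex -1.477 -3.433 2.604
vertex -1.715 -3.54 3.459
vertex -2.333 -3.342 2.844
endloop
endfacet
facet normal 0.321 -0.237 -0.917
outer loop
vertex -1.126 -2.616 2.516
vertex -1.477 -3.433 2.604
vertex -1.968 -2.77 2.261
endloop
endfacet
facet normal 0.583 0.733 -0.350
outer loop
vertex -1.147 -2.218 3.316
vertex -1.126 -2.616 2.516
vertex -1.765 -2.02 2.701
endloop
endfacet

endsolid


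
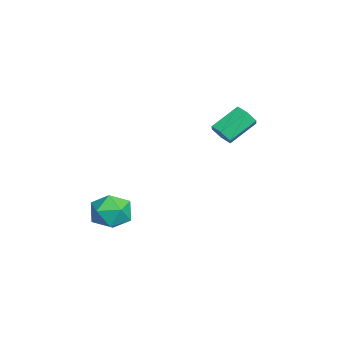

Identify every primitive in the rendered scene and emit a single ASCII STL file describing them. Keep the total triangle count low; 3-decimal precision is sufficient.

solid 
facet normal -0.764 0.604 0.225
outer loop
vertex 2.113 -2.26 -0.726
vertex 1.884 -2.903 0.22
vertex 2.619 -2.0 0.293
endloop
endfacet
facet normal -0.252 0.960 -0.120
outer loop
vertex 2.113 -2.26 -0.726
vertex 2.619 -2.0 0.293
vertex 3.241 -1.96 -0.694
endloop
endfacet
facet normal -0.150 0.643 -0.751
outer loop
vertex 2.113 -2.26 -0.726
vertex 3.241 -1.96 -0.694
vertex 2.89 -2.839 -1.377
endloop
endfacet
facet normal -0.599 0.090 -0.795
outer loop
vertex 2.113 -2.26 -0.726
vertex 2.89 -2.839 -1.377
vertex 2.052 -3.422 -0.812
endloop
endfacet
facet normal -0.979 0.066 -0.192
outer loop
vertex 2.113 -2.26 -0.726
vertex 2.052 -3.422 -0.812
vertex 1.884 -2.903 0.22
endloop
endfacet
facet normal 0.351 0.900 0.257
outer loop
vertex 3.241 -1.96 -0.694
vertex 2.619 -2.0 0.293
vertex 3.708 -2.418 0.272
endloop
endfacet
facet normal -0.479 0.324 0.816
outer loop
vertex 2.619 -2.0 0.293
vertex 1.884 -2.903 0.22
vertex 2.87 -3.001 0.837
endloop
endfacet
facet normal -0.826 -0.546 0.140
outer loop
vertex 1.884 -2.903 0.22
vertex 2.052 -3.422 -0.812
vertex 2.519 -3.88 0.154
endloop
endfacet
facet normal -0.211 -0.507 -0.836
outer loop
vertex 2.052 -3.422 -0.812
vertex 2.89 -2.839 -1.377
vertex 3.141 -3.84 -0.833
endloop
endfacet
facet normal 0.516 0.387 -0.764
outer loop
vertex 2.89 -2.839 -1.377
vertex 3.241 -1.96 -0.694
vertex 3.876 -2.937 -0.76
endloop
endfacet
facet normal 0.599 -0.090 0.795
outer loop
vertex 3.647 -3.58 0.186
vertex 3.708 -2.418 0.272
vertex 2.87 -3.001 0.837
endloop
endfacet
facet normal 0.150 -0.643 0.751
outer loop
vertex 3.647 -3.58 0.186
vertex 2.87 -3.001 0.837
vertex 2.519 -3.88 0.154
endloop
endfacet
facet normal 0.252 -0.960 0.120
outer loop
vertex 3.647 -3.58 0.186
vertex 2.519 -3.88 0.154
vertex 3.141 -3.84 -0.833
endloop
endfacet
facet normal 0.764 -0.604 -0.225
outer loop
vertex 3.647 -3.58 0.186
vertex 3.141 -3.84 -0.833
vertex 3.876 -2.937 -0.76
endloop
endfacet
facet normal 0.979 -0.066 0.192
outer loop
vertex 3.647 -3.58 0.186
vertex 3.876 -2.937 -0.76
vertex 3.708 -2.418 0.272
endloop
endfacet
facet normal 0.211 0.507 0.836
outer loop
vertex 2.87 -3.001 0.837
vertex 3.708 -2.418 0.272
vertex 2.619 -2.0 0.293
endloop
endfacet
facet normal -0.516 -0.387 0.764
outer loop
vertex 2.519 -3.88 0.154
vertex 2.87 -3.001 0.837
vertex 1.884 -2.903 0.22
endloop
endfacet
facet normal -0.351 -0.900 -0.257
outer loop
vertex 3.141 -3.84 -0.833
vertex 2.519 -3.88 0.154
vertex 2.052 -3.422 -0.812
endloop
endfacet
facet normal 0.479 -0.324 -0.816
outer loop
vertex 3.876 -2.937 -0.76
vertex 3.141 -3.84 -0.833
vertex 2.89 -2.839 -1.377
endloop
endfacet
facet normal 0.826 0.546 -0.140
outer loop
vertex 3.708 -2.418 0.272
vertex 3.876 -2.937 -0.76
vertex 3.241 -1.96 -0.694
endloop
endfacet
facet normal 0.407 -0.721 -0.560
outer loop
vertex -2.09 2.996 2.061
vertex -2.701 2.559 2.179
vertex -2.681 3.032 1.585
endloop
endfacet
facet normal 0.478 0.691 -0.542
outer loop
vertex -2.09 2.996 2.061
vertex -2.681 3.032 1.585
vertex -2.849 4.338 3.103
endloop
endfacet
facet normal 0.480 0.691 -0.541
outer loop
vertex -2.849 4.338 3.103
vertex -2.681 3.032 1.585
vertex -3.439 4.374 2.626
endloop
endfacet
facet normal -0.408 0.721 0.560
outer loop
vertex -2.849 4.338 3.103
vertex -3.439 4.374 2.626
vertex -3.459 3.901 3.221
endloop
endfacet
facet normal 0.407 -0.721 -0.560
outer loop
vertex -2.681 3.032 1.585
vertex -2.701 2.559 2.179
vertex -3.292 2.595 1.703
endloop
endfacet
facet normal -0.434 0.386 -0.814
outer loop
vertex -2.681 3.032 1.585
vertex -3.292 2.595 1.703
vertex -3.439 4.374 2.626
endloop
endfacet
facet normal -0.434 0.386 -0.814
outer loop
vertex -3.439 4.374 2.626
vertex -3.292 2.595 1.703
vertex -4.05 3.937 2.744
endloop
endfacet
facet normal -0.408 0.721 0.560
outer loop
vertex -3.439 4.374 2.626
vertex -4.05 3.937 2.744
vertex -3.459 3.901 3.221
endloop
endfacet
facet normal 0.408 -0.721 -0.561
outer loop
vertex -3.292 2.595 1.703
vertex -2.701 2.559 2.179
vertex -3.311 2.122 2.297
endloop
endfacet
facet normal -0.913 -0.305 -0.272
outer loop
vertex -3.292 2.595 1.703
vertex -3.311 2.122 2.297
vertex -4.05 3.937 2.744
endloop
endfacet
facet normal -0.913 -0.304 -0.273
outer loop
vertex -4.05 3.937 2.744
vertex -3.311 2.122 2.297
vertex -4.07 3.464 3.339
endloop
endfacet
facet normal -0.408 0.721 0.560
outer loop
vertex -4.05 3.937 2.744
vertex -4.07 3.464 3.339
vertex -3.459 3.901 3.221
endloop
endfacet
facet normal 0.408 -0.721 -0.560
outer loop
vertex -3.311 2.122 2.297
vertex -2.701 2.559 2.179
vertex -2.721 2.086 2.774
endloop
endfacet
facet normal -0.479 -0.691 0.541
outer loop
vertex -3.311 2.122 2.297
vertex -2.721 2.086 2.774
vertex -4.07 3.464 3.339
endloop
endfacet
facet normal -0.479 -0.691 0.542
outer loop
vertex -4.07 3.464 3.339
vertex -2.721 2.086 2.774
vertex -3.479 3.428 3.815
endloop
endfacet
facet normal -0.407 0.721 0.560
outer loop
vertex -4.07 3.464 3.339
vertex -3.479 3.428 3.815
vertex -3.459 3.901 3.221
endloop
endfacet
facet normal 0.408 -0.721 -0.560
outer loop
vertex -2.721 2.086 2.774
vertex -2.701 2.559 2.179
vertex -2.11 2.523 2.656
endloop
endfacet
facet normal 0.434 -0.386 0.814
outer loop
vertex -2.721 2.086 2.774
vertex -2.11 2.523 2.656
vertex -3.479 3.428 3.815
endloop
endfacet
facet normal 0.434 -0.386 0.814
outer loop
vertex -3.479 3.428 3.815
vertex -2.11 2.523 2.656
vertex -2.868 3.865 3.697
endloop
endfacet
facet normal -0.407 0.721 0.560
outer loop
vertex -3.479 3.428 3.815
vertex -2.868 3.865 3.697
vertex -3.459 3.901 3.221
endloop
endfacet
facet normal 0.408 -0.721 -0.560
outer loop
vertex -2.11 2.523 2.656
vertex -2.701 2.559 2.179
vertex -2.09 2.996 2.061
endloop
endfacet
facet normal 0.913 0.304 0.273
outer loop
vertex -2.11 2.523 2.656
vertex -2.09 2.996 2.061
vertex -2.868 3.865 3.697
endloop
endfacet
facet normal 0.913 0.305 0.272
outer loop
vertex -2.868 3.865 3.697
vertex -2.09 2.996 2.061
vertex -2.849 4.338 3.103
endloop
endfacet
facet normal -0.408 0.721 0.561
outer loop
vertex -2.868 3.865 3.697
vertex -2.849 4.338 3.103
vertex -3.459 3.901 3.221
endloop
endfacet

endsolid


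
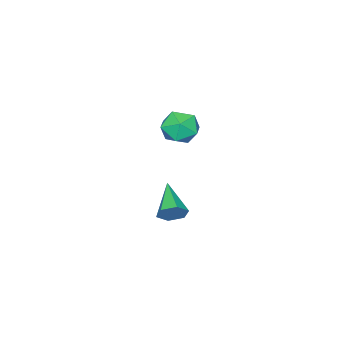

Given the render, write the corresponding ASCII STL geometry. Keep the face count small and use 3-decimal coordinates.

solid 
facet normal -0.561 0.802 0.203
outer loop
vertex 2.876 3.64 1.734
vertex 2.147 3.177 1.549
vertex 2.464 3.19 2.373
endloop
endfacet
facet normal 0.038 0.805 0.592
outer loop
vertex 2.876 3.64 1.734
vertex 2.464 3.19 2.373
vertex 3.346 3.183 2.326
endloop
endfacet
facet normal 0.593 0.793 0.142
outer loop
vertex 2.876 3.64 1.734
vertex 3.346 3.183 2.326
vertex 3.574 3.165 1.473
endloop
endfacet
facet normal 0.336 0.782 -0.524
outer loop
vertex 2.876 3.64 1.734
vertex 3.574 3.165 1.473
vertex 2.833 3.162 0.993
endloop
endfacet
facet normal -0.377 0.788 -0.487
outer loop
vertex 2.876 3.64 1.734
vertex 2.833 3.162 0.993
vertex 2.147 3.177 1.549
endloop
endfacet
facet normal 0.054 0.206 0.977
outer loop
vertex 3.346 3.183 2.326
vertex 2.464 3.19 2.373
vertex 2.907 2.438 2.507
endloop
endfacet
facet normal -0.915 0.201 0.349
outer loop
vertex 2.464 3.19 2.373
vertex 2.147 3.177 1.549
vertex 2.166 2.435 2.027
endloop
endfacet
facet normal -0.617 0.178 -0.766
outer loop
vertex 2.147 3.177 1.549
vertex 2.833 3.162 0.993
vertex 2.394 2.417 1.174
endloop
endfacet
facet normal 0.535 0.168 -0.828
outer loop
vertex 2.833 3.162 0.993
vertex 3.574 3.165 1.473
vertex 3.276 2.41 1.127
endloop
endfacet
facet normal 0.950 0.185 0.250
outer loop
vertex 3.574 3.165 1.473
vertex 3.346 3.183 2.326
vertex 3.593 2.423 1.951
endloop
endfacet
facet normal -0.336 -0.782 0.524
outer loop
vertex 2.864 1.96 1.766
vertex 2.907 2.438 2.507
vertex 2.166 2.435 2.027
endloop
endfacet
facet normal -0.593 -0.793 -0.142
outer loop
vertex 2.864 1.96 1.766
vertex 2.166 2.435 2.027
vertex 2.394 2.417 1.174
endloop
endfacet
facet normal -0.038 -0.805 -0.592
outer loop
vertex 2.864 1.96 1.766
vertex 2.394 2.417 1.174
vertex 3.276 2.41 1.127
endloop
endfacet
facet normal 0.561 -0.802 -0.203
outer loop
vertex 2.864 1.96 1.766
vertex 3.276 2.41 1.127
vertex 3.593 2.423 1.951
endloop
endfacet
facet normal 0.377 -0.788 0.487
outer loop
vertex 2.864 1.96 1.766
vertex 3.593 2.423 1.951
vertex 2.907 2.438 2.507
endloop
endfacet
facet normal -0.535 -0.168 0.828
outer loop
vertex 2.166 2.435 2.027
vertex 2.907 2.438 2.507
vertex 2.464 3.19 2.373
endloop
endfacet
facet normal -0.950 -0.185 -0.250
outer loop
vertex 2.394 2.417 1.174
vertex 2.166 2.435 2.027
vertex 2.147 3.177 1.549
endloop
endfacet
facet normal -0.054 -0.206 -0.977
outer loop
vertex 3.276 2.41 1.127
vertex 2.394 2.417 1.174
vertex 2.833 3.162 0.993
endloop
endfacet
facet normal 0.915 -0.201 -0.349
outer loop
vertex 3.593 2.423 1.951
vertex 3.276 2.41 1.127
vertex 3.574 3.165 1.473
endloop
endfacet
facet normal 0.617 -0.178 0.766
outer loop
vertex 2.907 2.438 2.507
vertex 3.593 2.423 1.951
vertex 3.346 3.183 2.326
endloop
endfacet
facet normal 0.622 0.660 -0.422
outer loop
vertex 3.378 2.241 -3.04
vertex 2.887 2.441 -3.451
vertex 2.971 2.741 -2.858
endloop
endfacet
facet normal 0.274 -0.124 0.954
outer loop
vertex 3.378 2.241 -3.04
vertex 2.971 2.741 -2.858
vertex 1.793 1.279 -2.709
endloop
endfacet
facet normal 0.623 0.659 -0.422
outer loop
vertex 2.971 2.741 -2.858
vertex 2.887 2.441 -3.451
vertex 2.481 2.941 -3.269
endloop
endfacet
facet normal -0.460 0.449 0.766
outer loop
vertex 2.971 2.741 -2.858
vertex 2.481 2.941 -3.269
vertex 1.793 1.279 -2.709
endloop
endfacet
facet normal 0.622 0.659 -0.423
outer loop
vertex 2.481 2.941 -3.269
vertex 2.887 2.441 -3.451
vertex 2.397 2.64 -3.862
endloop
endfacet
facet normal -0.929 0.366 -0.054
outer loop
vertex 2.481 2.941 -3.269
vertex 2.397 2.64 -3.862
vertex 1.793 1.279 -2.709
endloop
endfacet
facet normal 0.622 0.660 -0.422
outer loop
vertex 2.397 2.64 -3.862
vertex 2.887 2.441 -3.451
vertex 2.804 2.14 -4.044
endloop
endfacet
facet normal -0.664 -0.289 -0.689
outer loop
vertex 2.397 2.64 -3.862
vertex 2.804 2.14 -4.044
vertex 1.793 1.279 -2.709
endloop
endfacet
facet normal 0.623 0.659 -0.422
outer loop
vertex 2.804 2.14 -4.044
vertex 2.887 2.441 -3.451
vertex 3.294 1.94 -3.633
endloop
endfacet
facet normal 0.070 -0.862 -0.503
outer loop
vertex 2.804 2.14 -4.044
vertex 3.294 1.94 -3.633
vertex 1.793 1.279 -2.709
endloop
endfacet
facet normal 0.622 0.659 -0.423
outer loop
vertex 3.294 1.94 -3.633
vertex 2.887 2.441 -3.451
vertex 3.378 2.241 -3.04
endloop
endfacet
facet normal 0.540 -0.779 0.319
outer loop
vertex 3.294 1.94 -3.633
vertex 3.378 2.241 -3.04
vertex 1.793 1.279 -2.709
endloop
endfacet

endsolid


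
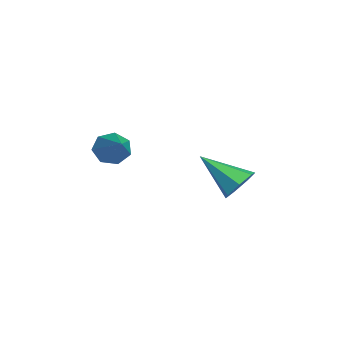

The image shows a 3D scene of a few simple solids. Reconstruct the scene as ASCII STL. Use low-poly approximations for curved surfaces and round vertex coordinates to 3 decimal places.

solid 
facet normal 0.458 0.690 -0.561
outer loop
vertex -0.043 1.306 -1.018
vertex -0.306 0.956 -1.663
vertex -0.644 1.52 -1.245
endloop
endfacet
facet normal -0.209 0.372 0.904
outer loop
vertex -0.043 1.306 -1.018
vertex -0.644 1.52 -1.245
vertex -1.174 -0.356 -0.597
endloop
endfacet
facet normal 0.456 0.690 -0.562
outer loop
vertex -0.644 1.52 -1.245
vertex -0.306 0.956 -1.663
vertex -0.991 1.309 -1.786
endloop
endfacet
facet normal -0.840 0.373 0.393
outer loop
vertex -0.644 1.52 -1.245
vertex -0.991 1.309 -1.786
vertex -1.174 -0.356 -0.597
endloop
endfacet
facet normal 0.456 0.690 -0.562
outer loop
vertex -0.991 1.309 -1.786
vertex -0.306 0.956 -1.663
vertex -0.821 0.831 -2.235
endloop
endfacet
facet normal -0.959 -0.087 -0.270
outer loop
vertex -0.991 1.309 -1.786
vertex -0.821 0.831 -2.235
vertex -1.174 -0.356 -0.597
endloop
endfacet
facet normal 0.456 0.691 -0.561
outer loop
vertex -0.821 0.831 -2.235
vertex -0.306 0.956 -1.663
vertex -0.264 0.448 -2.254
endloop
endfacet
facet normal -0.474 -0.661 -0.581
outer loop
vertex -0.821 0.831 -2.235
vertex -0.264 0.448 -2.254
vertex -1.174 -0.356 -0.597
endloop
endfacet
facet normal 0.458 0.690 -0.561
outer loop
vertex -0.264 0.448 -2.254
vertex -0.306 0.956 -1.663
vertex 0.262 0.446 -1.827
endloop
endfacet
facet normal 0.248 -0.918 -0.309
outer loop
vertex -0.264 0.448 -2.254
vertex 0.262 0.446 -1.827
vertex -1.174 -0.356 -0.597
endloop
endfacet
facet normal 0.457 0.690 -0.562
outer loop
vertex 0.262 0.446 -1.827
vertex -0.306 0.956 -1.663
vertex 0.36 0.829 -1.277
endloop
endfacet
facet normal 0.665 -0.663 0.344
outer loop
vertex 0.262 0.446 -1.827
vertex 0.36 0.829 -1.277
vertex -1.174 -0.356 -0.597
endloop
endfacet
facet normal 0.457 0.690 -0.561
outer loop
vertex 0.36 0.829 -1.277
vertex -0.306 0.956 -1.663
vertex -0.043 1.306 -1.018
endloop
endfacet
facet normal 0.461 -0.090 0.883
outer loop
vertex 0.36 0.829 -1.277
vertex -0.043 1.306 -1.018
vertex -1.174 -0.356 -0.597
endloop
endfacet
facet normal -0.846 -0.109 -0.521
outer loop
vertex 0.274 -3.318 -0.089
vertex -0.064 -3.497 0.497
vertex 0.024 -2.859 0.221
endloop
endfacet
facet normal 0.580 0.649 -0.493
outer loop
vertex 0.274 -3.318 -0.089
vertex 0.024 -2.859 0.221
vertex 1.604 -3.283 1.523
endloop
endfacet
facet normal -0.847 -0.108 -0.520
outer loop
vertex 0.024 -2.859 0.221
vertex -0.064 -3.497 0.497
vertex -0.292 -2.881 0.74
endloop
endfacet
facet normal 0.152 0.979 0.134
outer loop
vertex 0.024 -2.859 0.221
vertex -0.292 -2.881 0.74
vertex 1.604 -3.283 1.523
endloop
endfacet
facet normal -0.847 -0.108 -0.521
outer loop
vertex -0.292 -2.881 0.74
vertex -0.064 -3.497 0.497
vertex -0.436 -3.367 1.075
endloop
endfacet
facet normal -0.196 0.595 0.779
outer loop
vertex -0.292 -2.881 0.74
vertex -0.436 -3.367 1.075
vertex 1.604 -3.283 1.523
endloop
endfacet
facet normal -0.847 -0.108 -0.521
outer loop
vertex -0.436 -3.367 1.075
vertex -0.064 -3.497 0.497
vertex -0.3 -3.95 0.975
endloop
endfacet
facet normal -0.201 -0.211 0.957
outer loop
vertex -0.436 -3.367 1.075
vertex -0.3 -3.95 0.975
vertex 1.604 -3.283 1.523
endloop
endfacet
facet normal -0.847 -0.109 -0.521
outer loop
vertex -0.3 -3.95 0.975
vertex -0.064 -3.497 0.497
vertex 0.014 -4.192 0.515
endloop
endfacet
facet normal 0.139 -0.834 0.534
outer loop
vertex -0.3 -3.95 0.975
vertex 0.014 -4.192 0.515
vertex 1.604 -3.283 1.523
endloop
endfacet
facet normal -0.847 -0.109 -0.520
outer loop
vertex 0.014 -4.192 0.515
vertex -0.064 -3.497 0.497
vertex 0.269 -3.911 0.041
endloop
endfacet
facet normal 0.569 -0.805 -0.171
outer loop
vertex 0.014 -4.192 0.515
vertex 0.269 -3.911 0.041
vertex 1.604 -3.283 1.523
endloop
endfacet
facet normal -0.847 -0.107 -0.521
outer loop
vertex 0.269 -3.911 0.041
vertex -0.064 -3.497 0.497
vertex 0.274 -3.318 -0.089
endloop
endfacet
facet normal 0.765 -0.144 -0.628
outer loop
vertex 0.269 -3.911 0.041
vertex 0.274 -3.318 -0.089
vertex 1.604 -3.283 1.523
endloop
endfacet

endsolid


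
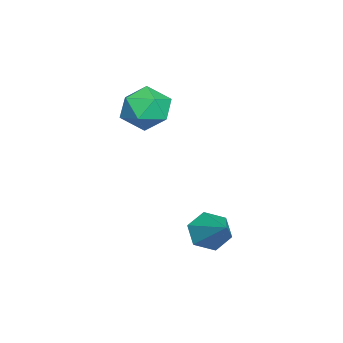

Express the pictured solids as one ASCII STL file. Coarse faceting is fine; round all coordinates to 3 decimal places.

solid 
facet normal -0.670 -0.493 -0.555
outer loop
vertex 2.067 1.489 0.258
vertex 1.572 1.837 0.546
vertex 1.864 2.068 -0.011
endloop
endfacet
facet normal 0.891 0.108 -0.440
outer loop
vertex 2.067 1.489 0.258
vertex 1.864 2.068 -0.011
vertex 2.448 2.483 1.274
endloop
endfacet
facet normal -0.669 -0.494 -0.556
outer loop
vertex 1.864 2.068 -0.011
vertex 1.572 1.837 0.546
vertex 1.368 2.416 0.277
endloop
endfacet
facet normal 0.341 0.838 -0.426
outer loop
vertex 1.864 2.068 -0.011
vertex 1.368 2.416 0.277
vertex 2.448 2.483 1.274
endloop
endfacet
facet normal -0.668 -0.494 -0.556
outer loop
vertex 1.368 2.416 0.277
vertex 1.572 1.837 0.546
vertex 1.076 2.184 0.834
endloop
endfacet
facet normal -0.280 0.929 0.241
outer loop
vertex 1.368 2.416 0.277
vertex 1.076 2.184 0.834
vertex 2.448 2.483 1.274
endloop
endfacet
facet normal -0.668 -0.494 -0.556
outer loop
vertex 1.076 2.184 0.834
vertex 1.572 1.837 0.546
vertex 1.28 1.606 1.103
endloop
endfacet
facet normal -0.349 0.291 0.891
outer loop
vertex 1.076 2.184 0.834
vertex 1.28 1.606 1.103
vertex 2.448 2.483 1.274
endloop
endfacet
facet normal -0.670 -0.493 -0.555
outer loop
vertex 1.28 1.606 1.103
vertex 1.572 1.837 0.546
vertex 1.775 1.258 0.815
endloop
endfacet
facet normal 0.201 -0.439 0.876
outer loop
vertex 1.28 1.606 1.103
vertex 1.775 1.258 0.815
vertex 2.448 2.483 1.274
endloop
endfacet
facet normal -0.670 -0.493 -0.555
outer loop
vertex 1.775 1.258 0.815
vertex 1.572 1.837 0.546
vertex 2.067 1.489 0.258
endloop
endfacet
facet normal 0.821 -0.530 0.211
outer loop
vertex 1.775 1.258 0.815
vertex 2.067 1.489 0.258
vertex 2.448 2.483 1.274
endloop
endfacet
facet normal -0.760 0.336 0.556
outer loop
vertex -1.14 0.14 4.177
vertex -1.609 -0.515 3.932
vertex -1.131 -0.575 4.622
endloop
endfacet
facet normal -0.134 0.522 0.842
outer loop
vertex -1.14 0.14 4.177
vertex -1.131 -0.575 4.622
vertex -0.414 -0.159 4.478
endloop
endfacet
facet normal 0.224 0.906 0.359
outer loop
vertex -1.14 0.14 4.177
vertex -0.414 -0.159 4.478
vertex -0.448 0.158 3.699
endloop
endfacet
facet normal -0.181 0.957 -0.227
outer loop
vertex -1.14 0.14 4.177
vertex -0.448 0.158 3.699
vertex -1.187 -0.062 3.362
endloop
endfacet
facet normal -0.790 0.604 -0.104
outer loop
vertex -1.14 0.14 4.177
vertex -1.187 -0.062 3.362
vertex -1.609 -0.515 3.932
endloop
endfacet
facet normal 0.238 -0.075 0.968
outer loop
vertex -0.414 -0.159 4.478
vertex -1.131 -0.575 4.622
vertex -0.433 -0.998 4.418
endloop
endfacet
facet normal -0.777 -0.376 0.505
outer loop
vertex -1.131 -0.575 4.622
vertex -1.609 -0.515 3.932
vertex -1.172 -1.218 4.081
endloop
endfacet
facet normal -0.824 0.059 -0.563
outer loop
vertex -1.609 -0.515 3.932
vertex -1.187 -0.062 3.362
vertex -1.206 -0.901 3.302
endloop
endfacet
facet normal 0.159 0.630 -0.760
outer loop
vertex -1.187 -0.062 3.362
vertex -0.448 0.158 3.699
vertex -0.489 -0.485 3.158
endloop
endfacet
facet normal 0.816 0.547 0.187
outer loop
vertex -0.448 0.158 3.699
vertex -0.414 -0.159 4.478
vertex -0.011 -0.545 3.848
endloop
endfacet
facet normal 0.181 -0.957 0.227
outer loop
vertex -0.48 -1.2 3.603
vertex -0.433 -0.998 4.418
vertex -1.172 -1.218 4.081
endloop
endfacet
facet normal -0.224 -0.906 -0.359
outer loop
vertex -0.48 -1.2 3.603
vertex -1.172 -1.218 4.081
vertex -1.206 -0.901 3.302
endloop
endfacet
facet normal 0.134 -0.522 -0.842
outer loop
vertex -0.48 -1.2 3.603
vertex -1.206 -0.901 3.302
vertex -0.489 -0.485 3.158
endloop
endfacet
facet normal 0.760 -0.336 -0.556
outer loop
vertex -0.48 -1.2 3.603
vertex -0.489 -0.485 3.158
vertex -0.011 -0.545 3.848
endloop
endfacet
facet normal 0.790 -0.604 0.104
outer loop
vertex -0.48 -1.2 3.603
vertex -0.011 -0.545 3.848
vertex -0.433 -0.998 4.418
endloop
endfacet
facet normal -0.159 -0.630 0.760
outer loop
vertex -1.172 -1.218 4.081
vertex -0.433 -0.998 4.418
vertex -1.131 -0.575 4.622
endloop
endfacet
facet normal -0.816 -0.547 -0.187
outer loop
vertex -1.206 -0.901 3.302
vertex -1.172 -1.218 4.081
vertex -1.609 -0.515 3.932
endloop
endfacet
facet normal -0.238 0.075 -0.968
outer loop
vertex -0.489 -0.485 3.158
vertex -1.206 -0.901 3.302
vertex -1.187 -0.062 3.362
endloop
endfacet
facet normal 0.777 0.376 -0.505
outer loop
vertex -0.011 -0.545 3.848
vertex -0.489 -0.485 3.158
vertex -0.448 0.158 3.699
endloop
endfacet
facet normal 0.824 -0.059 0.563
outer loop
vertex -0.433 -0.998 4.418
vertex -0.011 -0.545 3.848
vertex -0.414 -0.159 4.478
endloop
endfacet

endsolid


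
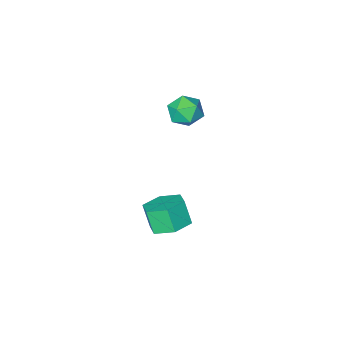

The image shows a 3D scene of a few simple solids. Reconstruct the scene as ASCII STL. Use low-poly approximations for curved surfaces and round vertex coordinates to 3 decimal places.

solid 
facet normal -0.790 0.484 0.375
outer loop
vertex -2.779 2.594 2.331
vertex -2.955 1.91 2.843
vertex -2.43 2.545 3.129
endloop
endfacet
facet normal -0.279 0.943 0.180
outer loop
vertex -2.779 2.594 2.331
vertex -2.43 2.545 3.129
vertex -1.944 2.817 2.457
endloop
endfacet
facet normal -0.148 0.845 -0.513
outer loop
vertex -2.779 2.594 2.331
vertex -1.944 2.817 2.457
vertex -2.17 2.351 1.755
endloop
endfacet
facet normal -0.578 0.326 -0.748
outer loop
vertex -2.779 2.594 2.331
vertex -2.17 2.351 1.755
vertex -2.795 1.79 1.993
endloop
endfacet
facet normal -0.975 0.103 -0.198
outer loop
vertex -2.779 2.594 2.331
vertex -2.795 1.79 1.993
vertex -2.955 1.91 2.843
endloop
endfacet
facet normal 0.314 0.779 0.542
outer loop
vertex -1.944 2.817 2.457
vertex -2.43 2.545 3.129
vertex -1.605 2.27 3.047
endloop
endfacet
facet normal -0.513 0.037 0.858
outer loop
vertex -2.43 2.545 3.129
vertex -2.955 1.91 2.843
vertex -2.23 1.709 3.285
endloop
endfacet
facet normal -0.812 -0.580 -0.071
outer loop
vertex -2.955 1.91 2.843
vertex -2.795 1.79 1.993
vertex -2.456 1.243 2.583
endloop
endfacet
facet normal -0.169 -0.220 -0.961
outer loop
vertex -2.795 1.79 1.993
vertex -2.17 2.351 1.755
vertex -1.97 1.515 1.911
endloop
endfacet
facet normal 0.526 0.620 -0.581
outer loop
vertex -2.17 2.351 1.755
vertex -1.944 2.817 2.457
vertex -1.445 2.15 2.197
endloop
endfacet
facet normal 0.578 -0.326 0.748
outer loop
vertex -1.621 1.466 2.709
vertex -1.605 2.27 3.047
vertex -2.23 1.709 3.285
endloop
endfacet
facet normal 0.148 -0.845 0.513
outer loop
vertex -1.621 1.466 2.709
vertex -2.23 1.709 3.285
vertex -2.456 1.243 2.583
endloop
endfacet
facet normal 0.279 -0.943 -0.180
outer loop
vertex -1.621 1.466 2.709
vertex -2.456 1.243 2.583
vertex -1.97 1.515 1.911
endloop
endfacet
facet normal 0.790 -0.484 -0.375
outer loop
vertex -1.621 1.466 2.709
vertex -1.97 1.515 1.911
vertex -1.445 2.15 2.197
endloop
endfacet
facet normal 0.975 -0.103 0.198
outer loop
vertex -1.621 1.466 2.709
vertex -1.445 2.15 2.197
vertex -1.605 2.27 3.047
endloop
endfacet
facet normal 0.169 0.220 0.961
outer loop
vertex -2.23 1.709 3.285
vertex -1.605 2.27 3.047
vertex -2.43 2.545 3.129
endloop
endfacet
facet normal -0.526 -0.620 0.581
outer loop
vertex -2.456 1.243 2.583
vertex -2.23 1.709 3.285
vertex -2.955 1.91 2.843
endloop
endfacet
facet normal -0.314 -0.779 -0.542
outer loop
vertex -1.97 1.515 1.911
vertex -2.456 1.243 2.583
vertex -2.795 1.79 1.993
endloop
endfacet
facet normal 0.513 -0.037 -0.858
outer loop
vertex -1.445 2.15 2.197
vertex -1.97 1.515 1.911
vertex -2.17 2.351 1.755
endloop
endfacet
facet normal 0.812 0.580 0.071
outer loop
vertex -1.605 2.27 3.047
vertex -1.445 2.15 2.197
vertex -1.944 2.817 2.457
endloop
endfacet
facet normal -0.041 0.443 -0.895
outer loop
vertex 0.099 2.879 -3.815
vertex -0.565 3.525 -3.465
vertex 0.402 3.729 -3.408
endloop
endfacet
facet normal 0.951 -0.258 -0.170
outer loop
vertex 0.099 2.879 -3.815
vertex 0.402 3.729 -3.408
vertex 0.148 2.329 -2.705
endloop
endfacet
facet normal 0.951 -0.258 -0.171
outer loop
vertex 0.148 2.329 -2.705
vertex 0.402 3.729 -3.408
vertex 0.452 3.179 -2.297
endloop
endfacet
facet normal 0.040 -0.444 0.895
outer loop
vertex 0.148 2.329 -2.705
vertex 0.452 3.179 -2.297
vertex -0.515 2.975 -2.355
endloop
endfacet
facet normal -0.041 0.443 -0.895
outer loop
vertex 0.402 3.729 -3.408
vertex -0.565 3.525 -3.465
vertex -0.261 4.375 -3.058
endloop
endfacet
facet normal 0.741 0.614 0.271
outer loop
vertex 0.402 3.729 -3.408
vertex -0.261 4.375 -3.058
vertex 0.452 3.179 -2.297
endloop
endfacet
facet normal 0.741 0.614 0.272
outer loop
vertex 0.452 3.179 -2.297
vertex -0.261 4.375 -3.058
vertex -0.212 3.825 -1.948
endloop
endfacet
facet normal 0.040 -0.443 0.896
outer loop
vertex 0.452 3.179 -2.297
vertex -0.212 3.825 -1.948
vertex -0.515 2.975 -2.355
endloop
endfacet
facet normal -0.041 0.443 -0.895
outer loop
vertex -0.261 4.375 -3.058
vertex -0.565 3.525 -3.465
vertex -1.228 4.171 -3.115
endloop
endfacet
facet normal -0.210 0.872 0.442
outer loop
vertex -0.261 4.375 -3.058
vertex -1.228 4.171 -3.115
vertex -0.212 3.825 -1.948
endloop
endfacet
facet normal -0.210 0.872 0.442
outer loop
vertex -0.212 3.825 -1.948
vertex -1.228 4.171 -3.115
vertex -1.179 3.621 -2.005
endloop
endfacet
facet normal 0.041 -0.443 0.895
outer loop
vertex -0.212 3.825 -1.948
vertex -1.179 3.621 -2.005
vertex -0.515 2.975 -2.355
endloop
endfacet
facet normal -0.040 0.444 -0.895
outer loop
vertex -1.228 4.171 -3.115
vertex -0.565 3.525 -3.465
vertex -1.532 3.321 -3.523
endloop
endfacet
facet normal -0.951 0.258 0.170
outer loop
vertex -1.228 4.171 -3.115
vertex -1.532 3.321 -3.523
vertex -1.179 3.621 -2.005
endloop
endfacet
facet normal -0.951 0.258 0.170
outer loop
vertex -1.179 3.621 -2.005
vertex -1.532 3.321 -3.523
vertex -1.482 2.771 -2.412
endloop
endfacet
facet normal 0.041 -0.443 0.895
outer loop
vertex -1.179 3.621 -2.005
vertex -1.482 2.771 -2.412
vertex -0.515 2.975 -2.355
endloop
endfacet
facet normal -0.040 0.443 -0.896
outer loop
vertex -1.532 3.321 -3.523
vertex -0.565 3.525 -3.465
vertex -0.868 2.675 -3.872
endloop
endfacet
facet normal -0.741 -0.615 -0.271
outer loop
vertex -1.532 3.321 -3.523
vertex -0.868 2.675 -3.872
vertex -1.482 2.771 -2.412
endloop
endfacet
facet normal -0.741 -0.614 -0.271
outer loop
vertex -1.482 2.771 -2.412
vertex -0.868 2.675 -3.872
vertex -0.819 2.125 -2.762
endloop
endfacet
facet normal 0.041 -0.443 0.895
outer loop
vertex -1.482 2.771 -2.412
vertex -0.819 2.125 -2.762
vertex -0.515 2.975 -2.355
endloop
endfacet
facet normal -0.041 0.443 -0.895
outer loop
vertex -0.868 2.675 -3.872
vertex -0.565 3.525 -3.465
vertex 0.099 2.879 -3.815
endloop
endfacet
facet normal 0.210 -0.872 -0.442
outer loop
vertex -0.868 2.675 -3.872
vertex 0.099 2.879 -3.815
vertex -0.819 2.125 -2.762
endloop
endfacet
facet normal 0.210 -0.872 -0.442
outer loop
vertex -0.819 2.125 -2.762
vertex 0.099 2.879 -3.815
vertex 0.148 2.329 -2.705
endloop
endfacet
facet normal 0.041 -0.443 0.895
outer loop
vertex -0.819 2.125 -2.762
vertex 0.148 2.329 -2.705
vertex -0.515 2.975 -2.355
endloop
endfacet

endsolid


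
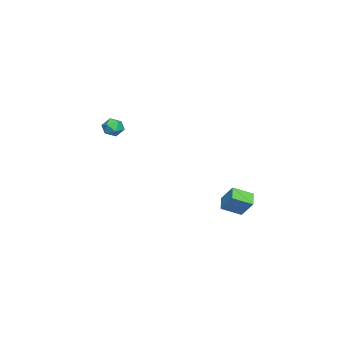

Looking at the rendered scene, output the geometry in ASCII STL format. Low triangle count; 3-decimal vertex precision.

solid 
facet normal -0.747 -0.101 0.657
outer loop
vertex -1.564 -3.484 0.684
vertex -1.677 -4.076 0.465
vertex -1.265 -3.986 0.947
endloop
endfacet
facet normal -0.241 0.334 0.911
outer loop
vertex -1.564 -3.484 0.684
vertex -1.265 -3.986 0.947
vertex -0.942 -3.444 0.834
endloop
endfacet
facet normal -0.166 0.876 0.453
outer loop
vertex -1.564 -3.484 0.684
vertex -0.942 -3.444 0.834
vertex -1.155 -3.198 0.281
endloop
endfacet
facet normal -0.625 0.776 -0.084
outer loop
vertex -1.564 -3.484 0.684
vertex -1.155 -3.198 0.281
vertex -1.61 -3.589 0.053
endloop
endfacet
facet normal -0.984 0.172 0.043
outer loop
vertex -1.564 -3.484 0.684
vertex -1.61 -3.589 0.053
vertex -1.677 -4.076 0.465
endloop
endfacet
facet normal 0.373 -0.029 0.927
outer loop
vertex -0.942 -3.444 0.834
vertex -1.265 -3.986 0.947
vertex -0.67 -4.011 0.707
endloop
endfacet
facet normal -0.445 -0.731 0.517
outer loop
vertex -1.265 -3.986 0.947
vertex -1.677 -4.076 0.465
vertex -1.125 -4.402 0.479
endloop
endfacet
facet normal -0.829 -0.291 -0.478
outer loop
vertex -1.677 -4.076 0.465
vertex -1.61 -3.589 0.053
vertex -1.338 -4.156 -0.074
endloop
endfacet
facet normal -0.247 0.686 -0.684
outer loop
vertex -1.61 -3.589 0.053
vertex -1.155 -3.198 0.281
vertex -1.015 -3.614 -0.187
endloop
endfacet
facet normal 0.496 0.848 0.186
outer loop
vertex -1.155 -3.198 0.281
vertex -0.942 -3.444 0.834
vertex -0.603 -3.524 0.295
endloop
endfacet
facet normal 0.625 -0.776 0.084
outer loop
vertex -0.716 -4.116 0.076
vertex -0.67 -4.011 0.707
vertex -1.125 -4.402 0.479
endloop
endfacet
facet normal 0.166 -0.876 -0.453
outer loop
vertex -0.716 -4.116 0.076
vertex -1.125 -4.402 0.479
vertex -1.338 -4.156 -0.074
endloop
endfacet
facet normal 0.241 -0.334 -0.911
outer loop
vertex -0.716 -4.116 0.076
vertex -1.338 -4.156 -0.074
vertex -1.015 -3.614 -0.187
endloop
endfacet
facet normal 0.747 0.101 -0.657
outer loop
vertex -0.716 -4.116 0.076
vertex -1.015 -3.614 -0.187
vertex -0.603 -3.524 0.295
endloop
endfacet
facet normal 0.984 -0.172 -0.043
outer loop
vertex -0.716 -4.116 0.076
vertex -0.603 -3.524 0.295
vertex -0.67 -4.011 0.707
endloop
endfacet
facet normal 0.247 -0.686 0.684
outer loop
vertex -1.125 -4.402 0.479
vertex -0.67 -4.011 0.707
vertex -1.265 -3.986 0.947
endloop
endfacet
facet normal -0.496 -0.848 -0.186
outer loop
vertex -1.338 -4.156 -0.074
vertex -1.125 -4.402 0.479
vertex -1.677 -4.076 0.465
endloop
endfacet
facet normal -0.373 0.029 -0.927
outer loop
vertex -1.015 -3.614 -0.187
vertex -1.338 -4.156 -0.074
vertex -1.61 -3.589 0.053
endloop
endfacet
facet normal 0.445 0.731 -0.517
outer loop
vertex -0.603 -3.524 0.295
vertex -1.015 -3.614 -0.187
vertex -1.155 -3.198 0.281
endloop
endfacet
facet normal 0.829 0.291 0.478
outer loop
vertex -0.67 -4.011 0.707
vertex -0.603 -3.524 0.295
vertex -0.942 -3.444 0.834
endloop
endfacet
facet normal -0.870 -0.152 0.470
outer loop
vertex 1.193 2.837 -2.433
vertex 0.758 3.791 -2.93
vertex 0.817 2.195 -3.337
endloop
endfacet
facet normal 0.375 -0.822 0.428
outer loop
vertex 1.582 2.329 -3.75
vertex 1.193 2.837 -2.433
vertex 0.817 2.195 -3.337
endloop
endfacet
facet normal -0.869 -0.152 0.470
outer loop
vertex 0.817 2.195 -3.337
vertex 0.758 3.791 -2.93
vertex 0.382 3.149 -3.833
endloop
endfacet
facet normal -0.321 -0.548 -0.772
outer loop
vertex 0.382 3.149 -3.833
vertex 1.582 2.329 -3.75
vertex 0.817 2.195 -3.337
endloop
endfacet
facet normal 0.321 0.549 0.772
outer loop
vertex 1.193 2.837 -2.433
vertex 1.523 3.925 -3.343
vertex 0.758 3.791 -2.93
endloop
endfacet
facet normal 0.376 -0.822 0.428
outer loop
vertex 1.958 2.971 -2.847
vertex 1.193 2.837 -2.433
vertex 1.582 2.329 -3.75
endloop
endfacet
facet normal 0.322 0.548 0.772
outer loop
vertex 1.958 2.971 -2.847
vertex 1.523 3.925 -3.343
vertex 1.193 2.837 -2.433
endloop
endfacet
facet normal -0.375 0.822 -0.428
outer loop
vertex 0.758 3.791 -2.93
vertex 1.523 3.925 -3.343
vertex 0.382 3.149 -3.833
endloop
endfacet
facet normal -0.322 -0.549 -0.772
outer loop
vertex 1.147 3.283 -4.247
vertex 1.582 2.329 -3.75
vertex 0.382 3.149 -3.833
endloop
endfacet
facet normal -0.376 0.822 -0.428
outer loop
vertex 0.382 3.149 -3.833
vertex 1.523 3.925 -3.343
vertex 1.147 3.283 -4.247
endloop
endfacet
facet normal 0.870 0.152 -0.470
outer loop
vertex 1.147 3.283 -4.247
vertex 1.958 2.971 -2.847
vertex 1.582 2.329 -3.75
endloop
endfacet
facet normal 0.870 0.152 -0.470
outer loop
vertex 1.523 3.925 -3.343
vertex 1.958 2.971 -2.847
vertex 1.147 3.283 -4.247
endloop
endfacet

endsolid
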